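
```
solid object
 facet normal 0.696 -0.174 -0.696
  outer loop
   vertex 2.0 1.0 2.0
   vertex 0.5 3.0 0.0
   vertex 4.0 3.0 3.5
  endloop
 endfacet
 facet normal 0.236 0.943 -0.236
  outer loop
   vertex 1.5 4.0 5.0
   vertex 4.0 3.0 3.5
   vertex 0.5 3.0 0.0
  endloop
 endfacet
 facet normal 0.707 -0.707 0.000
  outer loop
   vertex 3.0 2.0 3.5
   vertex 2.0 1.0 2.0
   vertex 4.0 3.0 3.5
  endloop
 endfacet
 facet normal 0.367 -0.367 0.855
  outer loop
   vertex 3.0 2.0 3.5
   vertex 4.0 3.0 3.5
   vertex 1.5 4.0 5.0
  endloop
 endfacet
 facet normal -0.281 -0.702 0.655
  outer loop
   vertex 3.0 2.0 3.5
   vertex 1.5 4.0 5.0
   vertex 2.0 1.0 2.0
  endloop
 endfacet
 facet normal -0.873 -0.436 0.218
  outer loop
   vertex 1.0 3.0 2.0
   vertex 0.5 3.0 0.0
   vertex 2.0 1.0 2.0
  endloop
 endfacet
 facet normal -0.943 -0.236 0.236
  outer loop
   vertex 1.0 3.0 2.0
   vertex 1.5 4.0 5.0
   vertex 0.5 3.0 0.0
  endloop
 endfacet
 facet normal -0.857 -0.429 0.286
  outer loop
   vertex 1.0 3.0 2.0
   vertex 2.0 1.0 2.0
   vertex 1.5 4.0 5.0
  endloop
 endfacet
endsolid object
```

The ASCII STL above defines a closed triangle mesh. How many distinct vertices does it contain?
6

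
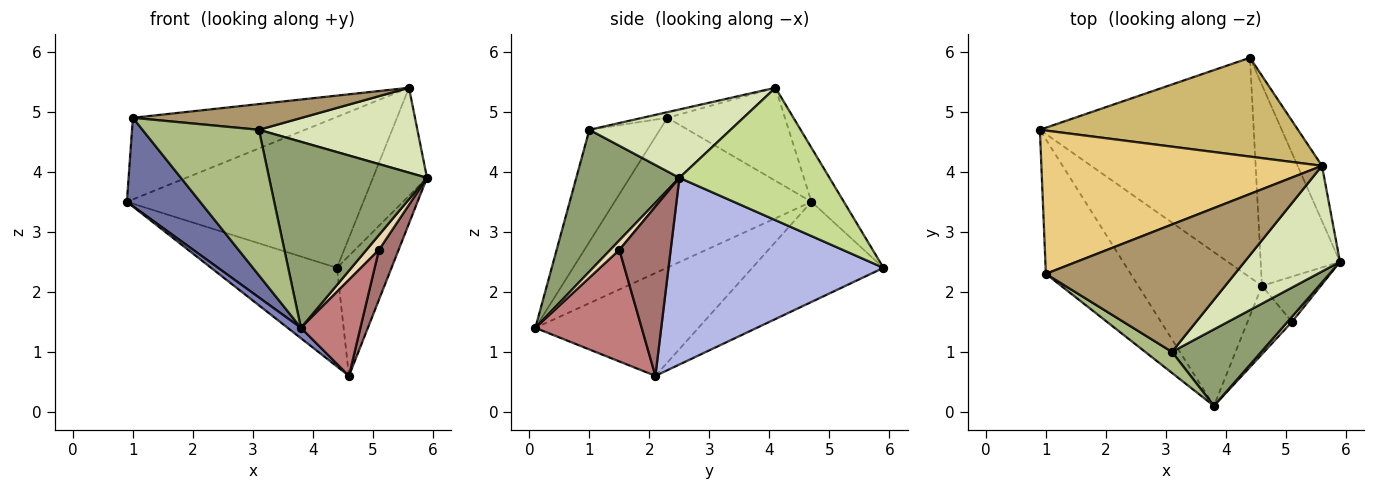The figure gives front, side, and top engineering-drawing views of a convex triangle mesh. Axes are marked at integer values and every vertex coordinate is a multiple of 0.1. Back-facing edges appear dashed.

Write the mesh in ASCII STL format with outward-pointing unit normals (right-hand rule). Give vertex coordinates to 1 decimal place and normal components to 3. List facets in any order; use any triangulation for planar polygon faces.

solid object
 facet normal -0.828 -0.308 -0.469
  outer loop
   vertex 1.0 2.3 4.9
   vertex 0.9 4.7 3.5
   vertex 3.8 0.1 1.4
  endloop
 endfacet
 facet normal -0.638 -0.052 -0.768
  outer loop
   vertex 4.6 2.1 0.6
   vertex 3.8 0.1 1.4
   vertex 0.9 4.7 3.5
  endloop
 endfacet
 facet normal -0.393 0.377 -0.839
  outer loop
   vertex 4.6 2.1 0.6
   vertex 0.9 4.7 3.5
   vertex 4.4 5.9 2.4
  endloop
 endfacet
 facet normal 0.896 0.227 -0.381
  outer loop
   vertex 4.6 2.1 0.6
   vertex 4.4 5.9 2.4
   vertex 5.9 2.5 3.9
  endloop
 endfacet
 facet normal 0.517 -0.792 0.326
  outer loop
   vertex 3.1 1.0 4.7
   vertex 3.8 0.1 1.4
   vertex 5.9 2.5 3.9
  endloop
 endfacet
 facet normal -0.514 -0.849 0.123
  outer loop
   vertex 3.1 1.0 4.7
   vertex 1.0 2.3 4.9
   vertex 3.8 0.1 1.4
  endloop
 endfacet
 facet normal 0.927 0.334 -0.171
  outer loop
   vertex 5.6 4.1 5.4
   vertex 5.9 2.5 3.9
   vertex 4.4 5.9 2.4
  endloop
 endfacet
 facet normal 0.487 -0.547 0.681
  outer loop
   vertex 5.6 4.1 5.4
   vertex 3.1 1.0 4.7
   vertex 5.9 2.5 3.9
  endloop
 endfacet
 facet normal -0.029 -0.198 0.980
  outer loop
   vertex 5.6 4.1 5.4
   vertex 1.0 2.3 4.9
   vertex 3.1 1.0 4.7
  endloop
 endfacet
 facet normal -0.114 0.831 0.544
  outer loop
   vertex 5.6 4.1 5.4
   vertex 4.4 5.9 2.4
   vertex 0.9 4.7 3.5
  endloop
 endfacet
 facet normal -0.277 0.476 0.835
  outer loop
   vertex 5.6 4.1 5.4
   vertex 0.9 4.7 3.5
   vertex 1.0 2.3 4.9
  endloop
 endfacet
 facet normal 0.568 -0.778 0.269
  outer loop
   vertex 5.1 1.5 2.7
   vertex 5.9 2.5 3.9
   vertex 3.8 0.1 1.4
  endloop
 endfacet
 facet normal 0.888 -0.340 -0.309
  outer loop
   vertex 5.1 1.5 2.7
   vertex 4.6 2.1 0.6
   vertex 5.9 2.5 3.9
  endloop
 endfacet
 facet normal 0.825 -0.461 -0.328
  outer loop
   vertex 5.1 1.5 2.7
   vertex 3.8 0.1 1.4
   vertex 4.6 2.1 0.6
  endloop
 endfacet
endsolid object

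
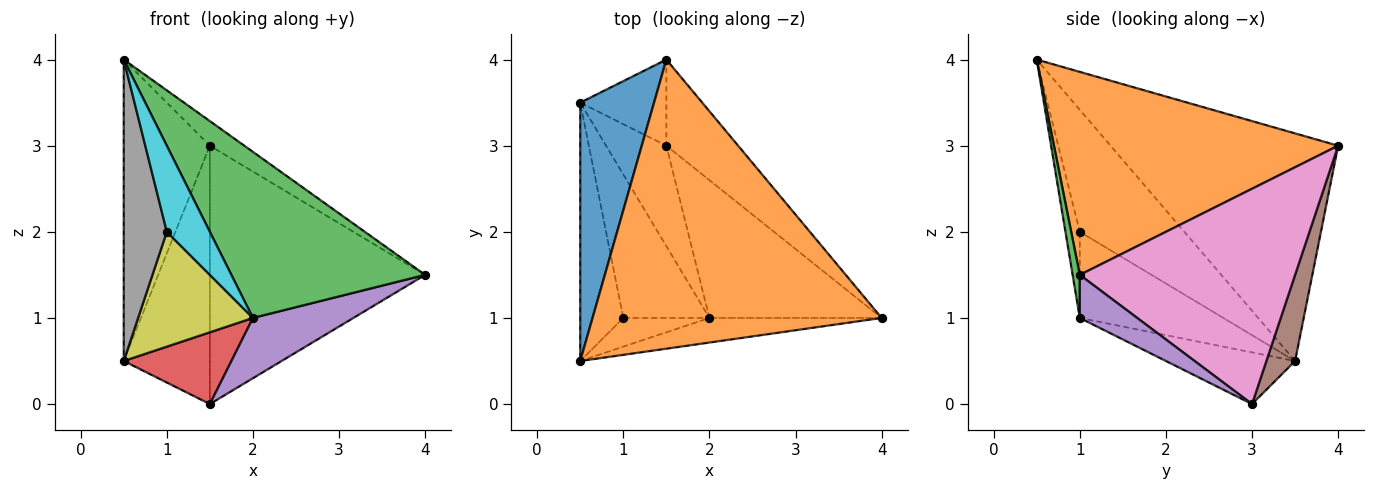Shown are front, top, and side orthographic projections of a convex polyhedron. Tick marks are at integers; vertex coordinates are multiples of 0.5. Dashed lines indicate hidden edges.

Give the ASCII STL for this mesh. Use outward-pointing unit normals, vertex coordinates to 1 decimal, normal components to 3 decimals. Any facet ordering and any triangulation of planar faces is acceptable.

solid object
 facet normal -0.895 0.339 0.290
  outer loop
   vertex 1.5 4.0 3.0
   vertex 0.5 3.5 0.5
   vertex 0.5 0.5 4.0
  endloop
 endfacet
 facet normal 0.573 0.069 0.816
  outer loop
   vertex 1.5 4.0 3.0
   vertex 0.5 0.5 4.0
   vertex 4.0 1.0 1.5
  endloop
 endfacet
 facet normal 0.037 -0.989 -0.146
  outer loop
   vertex 2.0 1.0 1.0
   vertex 4.0 1.0 1.5
   vertex 0.5 0.5 4.0
  endloop
 endfacet
 facet normal -0.572 -0.477 -0.667
  outer loop
   vertex 1.5 3.0 0.0
   vertex 2.0 1.0 1.0
   vertex 0.5 3.5 0.5
  endloop
 endfacet
 facet normal 0.223 -0.391 -0.893
  outer loop
   vertex 1.5 3.0 0.0
   vertex 4.0 1.0 1.5
   vertex 2.0 1.0 1.0
  endloop
 endfacet
 facet normal 0.302 0.905 -0.302
  outer loop
   vertex 1.5 3.0 0.0
   vertex 0.5 3.5 0.5
   vertex 1.5 4.0 3.0
  endloop
 endfacet
 facet normal 0.688 0.688 -0.229
  outer loop
   vertex 1.5 3.0 0.0
   vertex 1.5 4.0 3.0
   vertex 4.0 1.0 1.5
  endloop
 endfacet
 facet normal -0.879 -0.362 -0.310
  outer loop
   vertex 1.0 1.0 2.0
   vertex 0.5 0.5 4.0
   vertex 0.5 3.5 0.5
  endloop
 endfacet
 facet normal -0.615 -0.492 -0.615
  outer loop
   vertex 1.0 1.0 2.0
   vertex 0.5 3.5 0.5
   vertex 2.0 1.0 1.0
  endloop
 endfacet
 facet normal -0.302 -0.905 -0.302
  outer loop
   vertex 1.0 1.0 2.0
   vertex 2.0 1.0 1.0
   vertex 0.5 0.5 4.0
  endloop
 endfacet
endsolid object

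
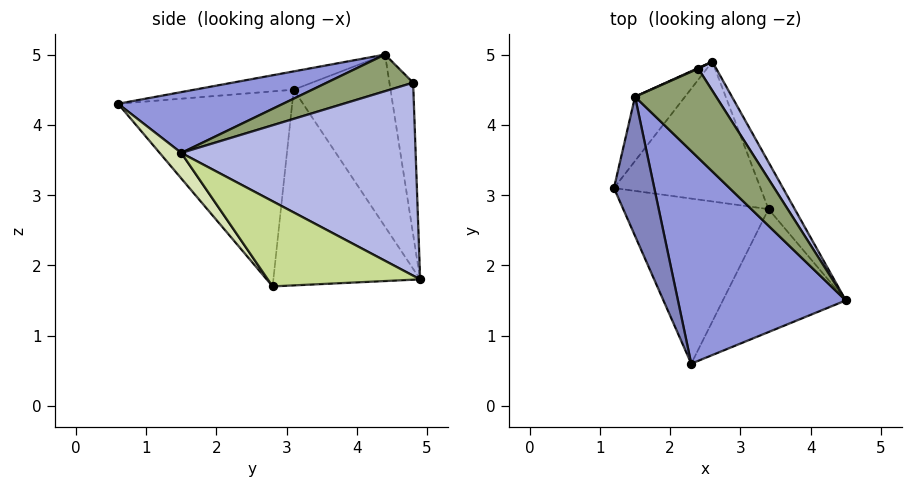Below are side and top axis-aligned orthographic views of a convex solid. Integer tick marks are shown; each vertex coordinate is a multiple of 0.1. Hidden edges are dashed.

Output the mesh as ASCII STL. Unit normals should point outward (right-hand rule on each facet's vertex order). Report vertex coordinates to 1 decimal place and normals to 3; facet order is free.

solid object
 facet normal -0.912 0.312 -0.265
  outer loop
   vertex 1.5 4.4 5.0
   vertex 2.6 4.9 1.8
   vertex 1.2 3.1 4.5
  endloop
 endfacet
 facet normal -0.401 -0.247 0.882
  outer loop
   vertex 2.3 0.6 4.3
   vertex 1.5 4.4 5.0
   vertex 1.2 3.1 4.5
  endloop
 endfacet
 facet normal 0.339 -0.101 0.935
  outer loop
   vertex 2.3 0.6 4.3
   vertex 4.5 1.5 3.6
   vertex 1.5 4.4 5.0
  endloop
 endfacet
 facet normal 0.852 0.518 0.079
  outer loop
   vertex 2.4 4.8 4.6
   vertex 4.5 1.5 3.6
   vertex 2.6 4.9 1.8
  endloop
 endfacet
 facet normal 0.411 -0.014 0.911
  outer loop
   vertex 2.4 4.8 4.6
   vertex 1.5 4.4 5.0
   vertex 4.5 1.5 3.6
  endloop
 endfacet
 facet normal -0.405 0.914 0.004
  outer loop
   vertex 2.4 4.8 4.6
   vertex 2.6 4.9 1.8
   vertex 1.5 4.4 5.0
  endloop
 endfacet
 facet normal 0.894 0.354 -0.276
  outer loop
   vertex 3.4 2.8 1.7
   vertex 2.6 4.9 1.8
   vertex 4.5 1.5 3.6
  endloop
 endfacet
 facet normal 0.127 -0.783 -0.609
  outer loop
   vertex 3.4 2.8 1.7
   vertex 4.5 1.5 3.6
   vertex 2.3 0.6 4.3
  endloop
 endfacet
 facet normal -0.772 -0.266 -0.578
  outer loop
   vertex 3.4 2.8 1.7
   vertex 1.2 3.1 4.5
   vertex 2.6 4.9 1.8
  endloop
 endfacet
 facet normal -0.767 -0.292 -0.571
  outer loop
   vertex 3.4 2.8 1.7
   vertex 2.3 0.6 4.3
   vertex 1.2 3.1 4.5
  endloop
 endfacet
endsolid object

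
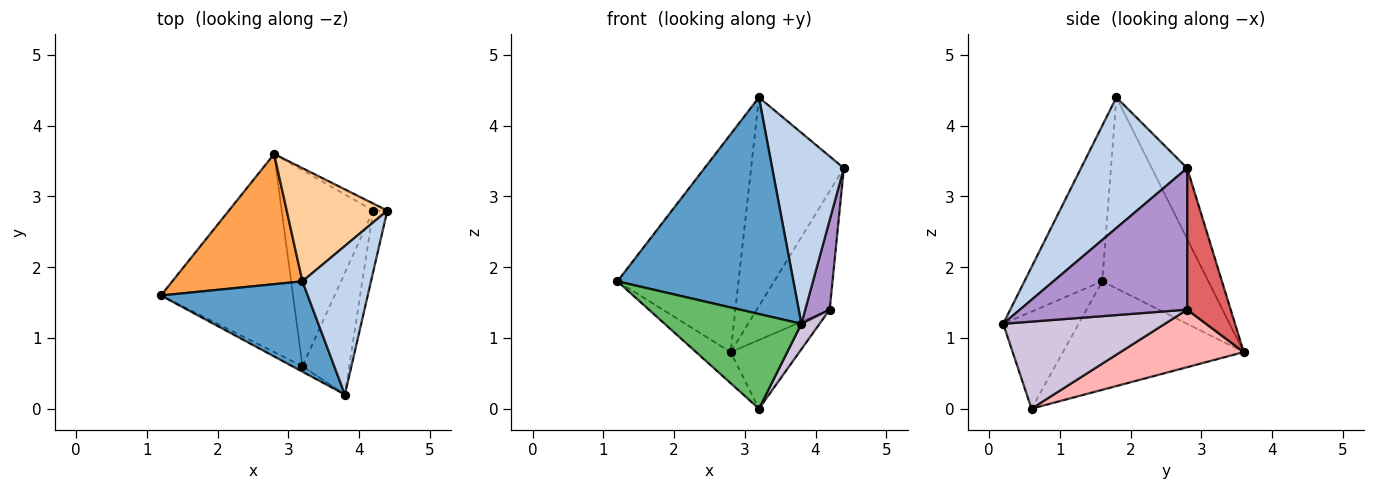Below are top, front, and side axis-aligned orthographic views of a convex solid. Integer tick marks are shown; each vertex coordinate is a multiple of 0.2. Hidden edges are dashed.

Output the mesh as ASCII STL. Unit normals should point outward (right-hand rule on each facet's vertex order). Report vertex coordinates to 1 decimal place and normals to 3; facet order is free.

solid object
 facet normal -0.378 -0.855 0.356
  outer loop
   vertex 3.2 1.8 4.4
   vertex 1.2 1.6 1.8
   vertex 3.8 0.2 1.2
  endloop
 endfacet
 facet normal 0.760 -0.513 0.399
  outer loop
   vertex 3.2 1.8 4.4
   vertex 3.8 0.2 1.2
   vertex 4.4 2.8 3.4
  endloop
 endfacet
 facet normal -0.601 0.686 0.410
  outer loop
   vertex 3.2 1.8 4.4
   vertex 2.8 3.6 0.8
   vertex 1.2 1.6 1.8
  endloop
 endfacet
 facet normal -0.318 0.833 0.452
  outer loop
   vertex 3.2 1.8 4.4
   vertex 4.4 2.8 3.4
   vertex 2.8 3.6 0.8
  endloop
 endfacet
 facet normal -0.482 -0.874 -0.050
  outer loop
   vertex 3.2 0.6 0.0
   vertex 3.8 0.2 1.2
   vertex 1.2 1.6 1.8
  endloop
 endfacet
 facet normal -0.630 0.121 -0.767
  outer loop
   vertex 3.2 0.6 0.0
   vertex 1.2 1.6 1.8
   vertex 2.8 3.6 0.8
  endloop
 endfacet
 facet normal 0.512 0.857 -0.051
  outer loop
   vertex 4.2 2.8 1.4
   vertex 2.8 3.6 0.8
   vertex 4.4 2.8 3.4
  endloop
 endfacet
 facet normal 0.510 0.284 -0.812
  outer loop
   vertex 4.2 2.8 1.4
   vertex 3.2 0.6 0.0
   vertex 2.8 3.6 0.8
  endloop
 endfacet
 facet normal 0.985 -0.144 -0.098
  outer loop
   vertex 4.2 2.8 1.4
   vertex 4.4 2.8 3.4
   vertex 3.8 0.2 1.2
  endloop
 endfacet
 facet normal 0.877 -0.099 -0.471
  outer loop
   vertex 4.2 2.8 1.4
   vertex 3.8 0.2 1.2
   vertex 3.2 0.6 0.0
  endloop
 endfacet
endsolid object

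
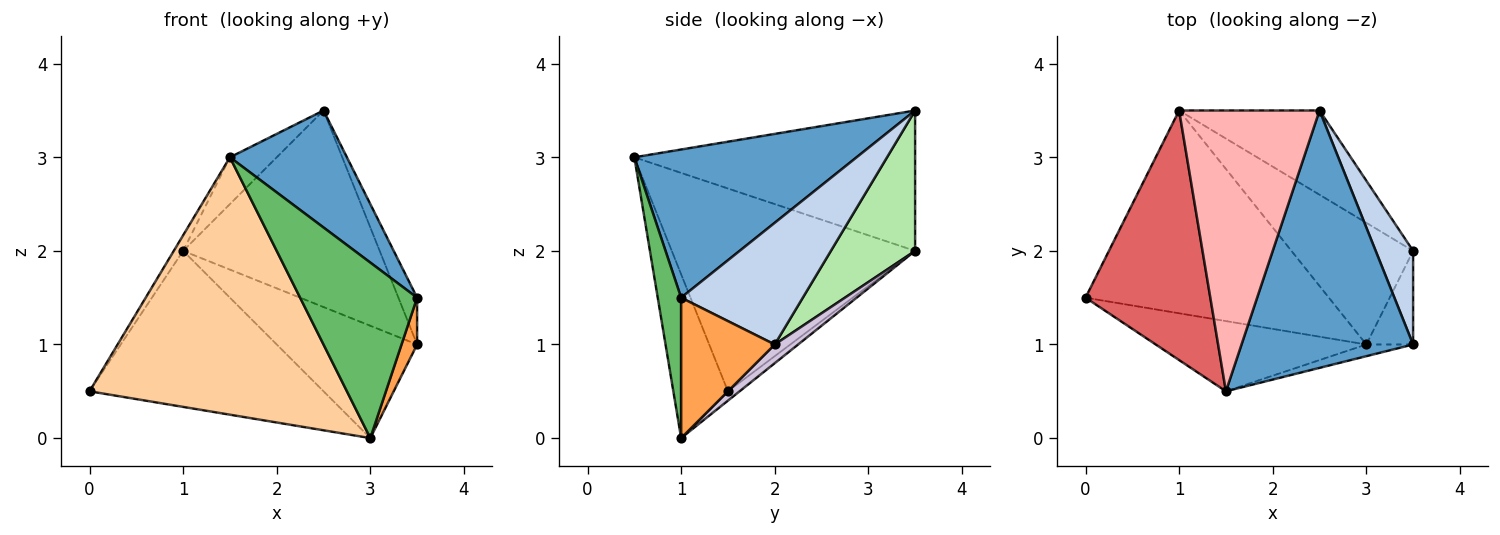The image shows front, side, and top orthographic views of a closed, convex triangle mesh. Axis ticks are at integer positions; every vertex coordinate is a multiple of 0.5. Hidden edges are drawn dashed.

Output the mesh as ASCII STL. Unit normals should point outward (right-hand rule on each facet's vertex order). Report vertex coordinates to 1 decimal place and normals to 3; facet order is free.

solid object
 facet normal 0.618 -0.325 0.716
  outer loop
   vertex 1.5 0.5 3.0
   vertex 3.5 1.0 1.5
   vertex 2.5 3.5 3.5
  endloop
 endfacet
 facet normal 0.946 0.145 0.291
  outer loop
   vertex 3.5 2.0 1.0
   vertex 2.5 3.5 3.5
   vertex 3.5 1.0 1.5
  endloop
 endfacet
 facet normal 0.937 -0.156 -0.312
  outer loop
   vertex 3.0 1.0 0.0
   vertex 3.5 2.0 1.0
   vertex 3.5 1.0 1.5
  endloop
 endfacet
 facet normal -0.200 -0.945 -0.258
  outer loop
   vertex 3.0 1.0 0.0
   vertex 1.5 0.5 3.0
   vertex 0.0 1.5 0.5
  endloop
 endfacet
 facet normal 0.196 -0.978 -0.065
  outer loop
   vertex 3.0 1.0 0.0
   vertex 3.5 1.0 1.5
   vertex 1.5 0.5 3.0
  endloop
 endfacet
 facet normal 0.367 0.855 -0.367
  outer loop
   vertex 1.0 3.5 2.0
   vertex 2.5 3.5 3.5
   vertex 3.5 2.0 1.0
  endloop
 endfacet
 facet normal -0.851 0.033 0.524
  outer loop
   vertex 1.0 3.5 2.0
   vertex 0.0 1.5 0.5
   vertex 1.5 0.5 3.0
  endloop
 endfacet
 facet normal -0.702 0.117 0.702
  outer loop
   vertex 1.0 3.5 2.0
   vertex 1.5 0.5 3.0
   vertex 2.5 3.5 3.5
  endloop
 endfacet
 facet normal -0.030 0.609 -0.792
  outer loop
   vertex 1.0 3.5 2.0
   vertex 3.0 1.0 0.0
   vertex 0.0 1.5 0.5
  endloop
 endfacet
 facet normal 0.112 0.674 -0.730
  outer loop
   vertex 1.0 3.5 2.0
   vertex 3.5 2.0 1.0
   vertex 3.0 1.0 0.0
  endloop
 endfacet
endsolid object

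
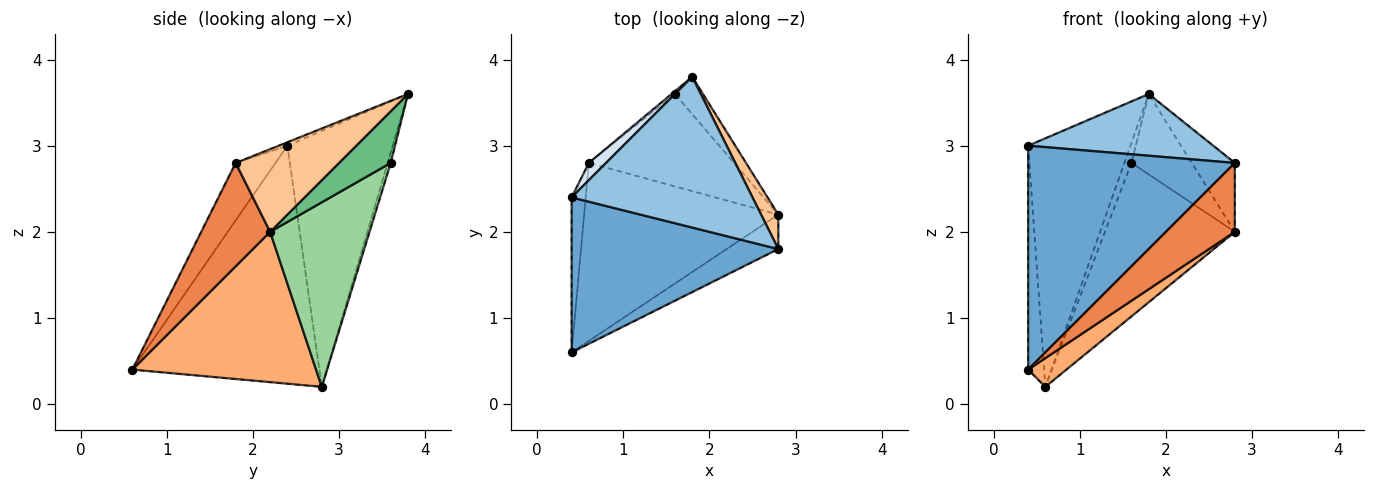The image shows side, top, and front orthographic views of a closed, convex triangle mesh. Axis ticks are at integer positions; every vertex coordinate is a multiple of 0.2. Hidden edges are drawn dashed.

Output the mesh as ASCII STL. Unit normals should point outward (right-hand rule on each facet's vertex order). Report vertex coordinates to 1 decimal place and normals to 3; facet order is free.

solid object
 facet normal -0.156 -0.812 0.562
  outer loop
   vertex 0.4 2.4 3.0
   vertex 0.4 0.6 0.4
   vertex 2.8 1.8 2.8
  endloop
 endfacet
 facet normal -0.018 -0.379 0.925
  outer loop
   vertex 0.4 2.4 3.0
   vertex 2.8 1.8 2.8
   vertex 1.8 3.8 3.6
  endloop
 endfacet
 facet normal -0.995 0.085 -0.059
  outer loop
   vertex 0.4 2.4 3.0
   vertex 0.6 2.8 0.2
   vertex 0.4 0.6 0.4
  endloop
 endfacet
 facet normal -0.717 0.696 0.048
  outer loop
   vertex 0.4 2.4 3.0
   vertex 1.8 3.8 3.6
   vertex 0.6 2.8 0.2
  endloop
 endfacet
 facet normal 0.667 -0.667 -0.333
  outer loop
   vertex 2.8 2.2 2.0
   vertex 2.8 1.8 2.8
   vertex 0.4 0.6 0.4
  endloop
 endfacet
 facet normal 0.607 -0.127 -0.784
  outer loop
   vertex 2.8 2.2 2.0
   vertex 0.4 0.6 0.4
   vertex 0.6 2.8 0.2
  endloop
 endfacet
 facet normal 0.906 0.378 0.189
  outer loop
   vertex 2.8 2.2 2.0
   vertex 1.8 3.8 3.6
   vertex 2.8 1.8 2.8
  endloop
 endfacet
 facet normal -0.391 0.911 -0.130
  outer loop
   vertex 1.6 3.6 2.8
   vertex 0.6 2.8 0.2
   vertex 1.8 3.8 3.6
  endloop
 endfacet
 facet normal 0.614 0.716 -0.332
  outer loop
   vertex 1.6 3.6 2.8
   vertex 1.8 3.8 3.6
   vertex 2.8 2.2 2.0
  endloop
 endfacet
 facet normal 0.548 0.716 -0.431
  outer loop
   vertex 1.6 3.6 2.8
   vertex 2.8 2.2 2.0
   vertex 0.6 2.8 0.2
  endloop
 endfacet
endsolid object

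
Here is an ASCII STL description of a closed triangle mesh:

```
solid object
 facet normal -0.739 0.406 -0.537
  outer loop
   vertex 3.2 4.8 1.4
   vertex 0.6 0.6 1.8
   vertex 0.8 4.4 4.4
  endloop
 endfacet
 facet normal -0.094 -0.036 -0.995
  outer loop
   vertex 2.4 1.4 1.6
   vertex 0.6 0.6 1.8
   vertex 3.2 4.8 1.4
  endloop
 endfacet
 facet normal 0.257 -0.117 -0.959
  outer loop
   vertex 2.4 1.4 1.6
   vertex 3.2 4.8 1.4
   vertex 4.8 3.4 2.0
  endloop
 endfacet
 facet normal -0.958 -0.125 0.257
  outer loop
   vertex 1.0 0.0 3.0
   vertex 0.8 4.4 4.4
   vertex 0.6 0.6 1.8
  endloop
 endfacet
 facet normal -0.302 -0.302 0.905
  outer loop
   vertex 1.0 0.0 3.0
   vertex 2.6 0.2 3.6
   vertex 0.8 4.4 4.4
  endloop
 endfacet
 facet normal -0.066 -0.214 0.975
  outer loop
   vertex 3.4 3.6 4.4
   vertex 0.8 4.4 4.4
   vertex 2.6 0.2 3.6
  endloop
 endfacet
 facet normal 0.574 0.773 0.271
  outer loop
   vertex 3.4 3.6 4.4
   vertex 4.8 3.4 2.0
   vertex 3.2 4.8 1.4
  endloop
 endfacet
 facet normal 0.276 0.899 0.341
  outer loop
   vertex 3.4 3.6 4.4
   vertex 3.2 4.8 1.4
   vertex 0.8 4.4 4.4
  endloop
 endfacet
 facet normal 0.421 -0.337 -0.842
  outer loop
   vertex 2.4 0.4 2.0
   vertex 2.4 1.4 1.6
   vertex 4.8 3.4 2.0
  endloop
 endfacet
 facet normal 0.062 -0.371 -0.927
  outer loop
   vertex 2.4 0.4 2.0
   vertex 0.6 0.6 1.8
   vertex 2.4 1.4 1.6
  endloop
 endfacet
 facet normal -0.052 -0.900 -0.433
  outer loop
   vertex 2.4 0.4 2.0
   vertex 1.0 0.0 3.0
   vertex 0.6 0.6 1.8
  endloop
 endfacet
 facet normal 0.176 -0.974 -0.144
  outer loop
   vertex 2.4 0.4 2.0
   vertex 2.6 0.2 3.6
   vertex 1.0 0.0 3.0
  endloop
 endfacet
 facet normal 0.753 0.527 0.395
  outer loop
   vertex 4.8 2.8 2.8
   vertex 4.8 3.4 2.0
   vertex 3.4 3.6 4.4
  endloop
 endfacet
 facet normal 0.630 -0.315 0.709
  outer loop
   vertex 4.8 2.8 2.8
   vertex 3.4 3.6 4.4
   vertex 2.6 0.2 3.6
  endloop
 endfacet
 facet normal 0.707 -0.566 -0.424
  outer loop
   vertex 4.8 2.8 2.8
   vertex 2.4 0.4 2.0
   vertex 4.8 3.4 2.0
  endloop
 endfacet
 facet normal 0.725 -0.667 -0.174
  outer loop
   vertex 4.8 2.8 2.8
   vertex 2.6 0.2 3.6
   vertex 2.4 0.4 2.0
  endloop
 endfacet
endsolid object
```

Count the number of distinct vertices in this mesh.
10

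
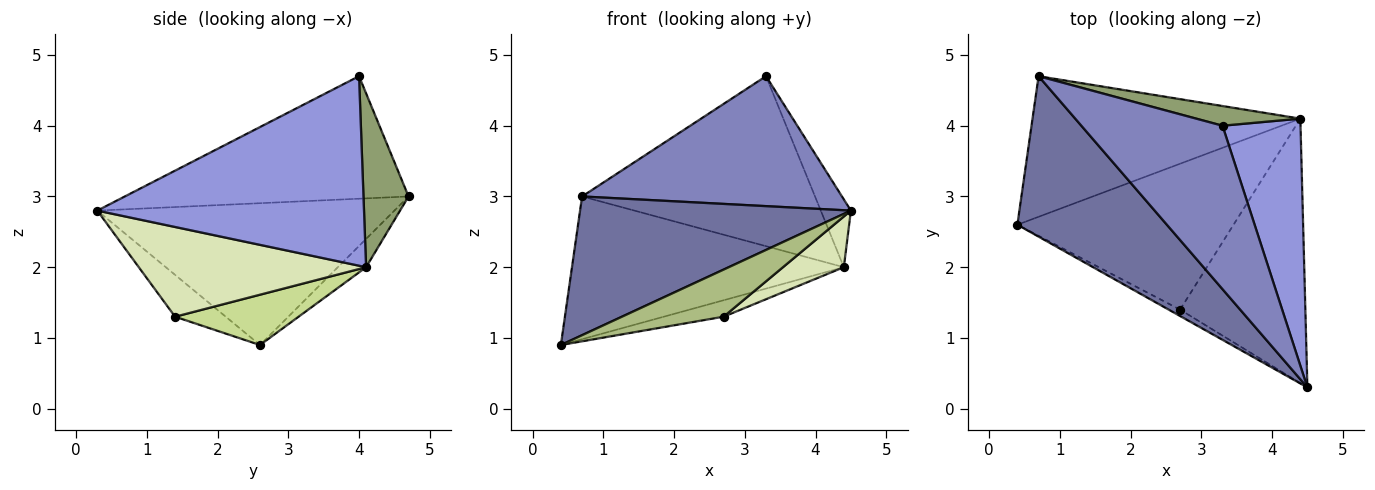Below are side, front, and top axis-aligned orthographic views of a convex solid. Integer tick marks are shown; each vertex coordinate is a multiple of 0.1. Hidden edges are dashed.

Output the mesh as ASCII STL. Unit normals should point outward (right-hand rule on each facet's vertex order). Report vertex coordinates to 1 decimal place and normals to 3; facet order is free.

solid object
 facet normal -0.583 -0.531 0.615
  outer loop
   vertex 0.7 4.7 3.0
   vertex 0.4 2.6 0.9
   vertex 4.5 0.3 2.8
  endloop
 endfacet
 facet normal -0.562 -0.515 0.647
  outer loop
   vertex 0.7 4.7 3.0
   vertex 4.5 0.3 2.8
   vertex 3.3 4.0 4.7
  endloop
 endfacet
 facet normal 0.920 0.104 0.379
  outer loop
   vertex 4.4 4.1 2.0
   vertex 3.3 4.0 4.7
   vertex 4.5 0.3 2.8
  endloop
 endfacet
 facet normal -0.074 0.710 -0.700
  outer loop
   vertex 4.4 4.1 2.0
   vertex 0.4 2.6 0.9
   vertex 0.7 4.7 3.0
  endloop
 endfacet
 facet normal 0.189 0.976 0.113
  outer loop
   vertex 4.4 4.1 2.0
   vertex 0.7 4.7 3.0
   vertex 3.3 4.0 4.7
  endloop
 endfacet
 facet normal -0.443 -0.889 -0.120
  outer loop
   vertex 2.7 1.4 1.3
   vertex 4.5 0.3 2.8
   vertex 0.4 2.6 0.9
  endloop
 endfacet
 facet normal 0.225 0.109 -0.968
  outer loop
   vertex 2.7 1.4 1.3
   vertex 0.4 2.6 0.9
   vertex 4.4 4.1 2.0
  endloop
 endfacet
 facet normal 0.575 -0.154 -0.803
  outer loop
   vertex 2.7 1.4 1.3
   vertex 4.4 4.1 2.0
   vertex 4.5 0.3 2.8
  endloop
 endfacet
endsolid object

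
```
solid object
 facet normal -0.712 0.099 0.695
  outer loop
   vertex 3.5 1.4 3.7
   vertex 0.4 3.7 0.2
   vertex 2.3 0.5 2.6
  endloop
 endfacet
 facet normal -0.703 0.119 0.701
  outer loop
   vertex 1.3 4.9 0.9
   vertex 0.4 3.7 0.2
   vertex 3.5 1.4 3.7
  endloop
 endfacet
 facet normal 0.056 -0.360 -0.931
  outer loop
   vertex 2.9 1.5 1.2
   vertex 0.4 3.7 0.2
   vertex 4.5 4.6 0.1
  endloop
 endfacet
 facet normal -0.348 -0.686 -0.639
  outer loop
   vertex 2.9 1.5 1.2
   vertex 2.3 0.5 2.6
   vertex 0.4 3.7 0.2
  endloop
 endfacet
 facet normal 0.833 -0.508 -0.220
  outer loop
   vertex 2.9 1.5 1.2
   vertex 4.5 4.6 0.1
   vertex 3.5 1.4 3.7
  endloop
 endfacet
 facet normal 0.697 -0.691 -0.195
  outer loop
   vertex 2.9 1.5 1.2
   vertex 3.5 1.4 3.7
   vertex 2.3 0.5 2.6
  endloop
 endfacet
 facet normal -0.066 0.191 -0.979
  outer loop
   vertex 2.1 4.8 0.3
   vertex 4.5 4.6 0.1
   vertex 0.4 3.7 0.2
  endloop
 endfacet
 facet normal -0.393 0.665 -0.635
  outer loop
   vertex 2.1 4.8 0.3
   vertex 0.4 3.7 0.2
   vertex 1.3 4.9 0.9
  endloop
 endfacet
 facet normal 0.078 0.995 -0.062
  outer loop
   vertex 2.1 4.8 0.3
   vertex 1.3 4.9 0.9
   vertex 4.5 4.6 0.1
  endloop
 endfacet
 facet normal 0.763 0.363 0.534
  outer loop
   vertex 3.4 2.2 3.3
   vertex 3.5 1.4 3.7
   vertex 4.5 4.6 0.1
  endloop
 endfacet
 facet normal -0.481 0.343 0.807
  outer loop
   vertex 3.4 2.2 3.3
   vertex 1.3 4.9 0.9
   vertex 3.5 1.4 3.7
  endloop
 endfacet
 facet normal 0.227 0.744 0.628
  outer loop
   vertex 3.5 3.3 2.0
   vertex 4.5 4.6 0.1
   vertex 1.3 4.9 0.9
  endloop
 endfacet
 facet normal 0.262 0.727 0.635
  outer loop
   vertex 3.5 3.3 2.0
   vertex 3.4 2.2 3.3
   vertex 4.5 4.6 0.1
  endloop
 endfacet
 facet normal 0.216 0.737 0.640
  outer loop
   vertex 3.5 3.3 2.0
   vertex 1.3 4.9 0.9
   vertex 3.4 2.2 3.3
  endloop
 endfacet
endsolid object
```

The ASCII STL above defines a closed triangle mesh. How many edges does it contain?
21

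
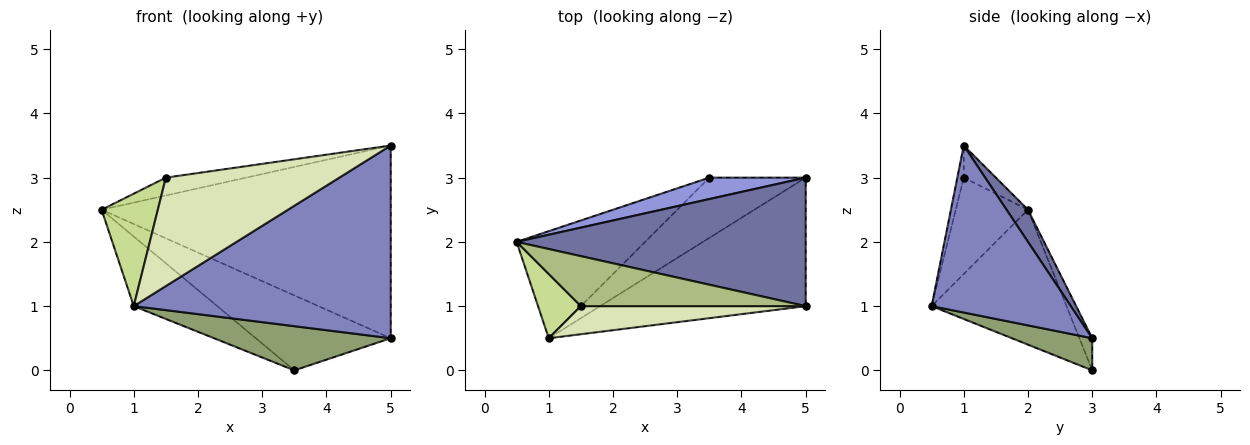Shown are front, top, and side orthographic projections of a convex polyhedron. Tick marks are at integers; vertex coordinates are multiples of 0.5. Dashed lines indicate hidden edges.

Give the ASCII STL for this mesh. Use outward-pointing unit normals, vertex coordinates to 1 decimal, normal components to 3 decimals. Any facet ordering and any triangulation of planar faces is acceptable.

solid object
 facet normal 0.062 0.830 0.554
  outer loop
   vertex 5.0 1.0 3.5
   vertex 5.0 3.0 0.5
   vertex 0.5 2.0 2.5
  endloop
 endfacet
 facet normal 0.411 -0.759 -0.506
  outer loop
   vertex 1.0 0.5 1.0
   vertex 5.0 3.0 0.5
   vertex 5.0 1.0 3.5
  endloop
 endfacet
 facet normal -0.091 0.958 0.274
  outer loop
   vertex 3.5 3.0 0.0
   vertex 0.5 2.0 2.5
   vertex 5.0 3.0 0.5
  endloop
 endfacet
 facet normal -0.661 0.409 -0.629
  outer loop
   vertex 3.5 3.0 0.0
   vertex 1.0 0.5 1.0
   vertex 0.5 2.0 2.5
  endloop
 endfacet
 facet normal 0.260 -0.571 -0.779
  outer loop
   vertex 3.5 3.0 0.0
   vertex 5.0 3.0 0.5
   vertex 1.0 0.5 1.0
  endloop
 endfacet
 facet normal -0.133 0.333 0.933
  outer loop
   vertex 1.5 1.0 3.0
   vertex 5.0 1.0 3.5
   vertex 0.5 2.0 2.5
  endloop
 endfacet
 facet normal -0.745 -0.579 0.331
  outer loop
   vertex 1.5 1.0 3.0
   vertex 0.5 2.0 2.5
   vertex 1.0 0.5 1.0
  endloop
 endfacet
 facet normal -0.036 -0.967 0.251
  outer loop
   vertex 1.5 1.0 3.0
   vertex 1.0 0.5 1.0
   vertex 5.0 1.0 3.5
  endloop
 endfacet
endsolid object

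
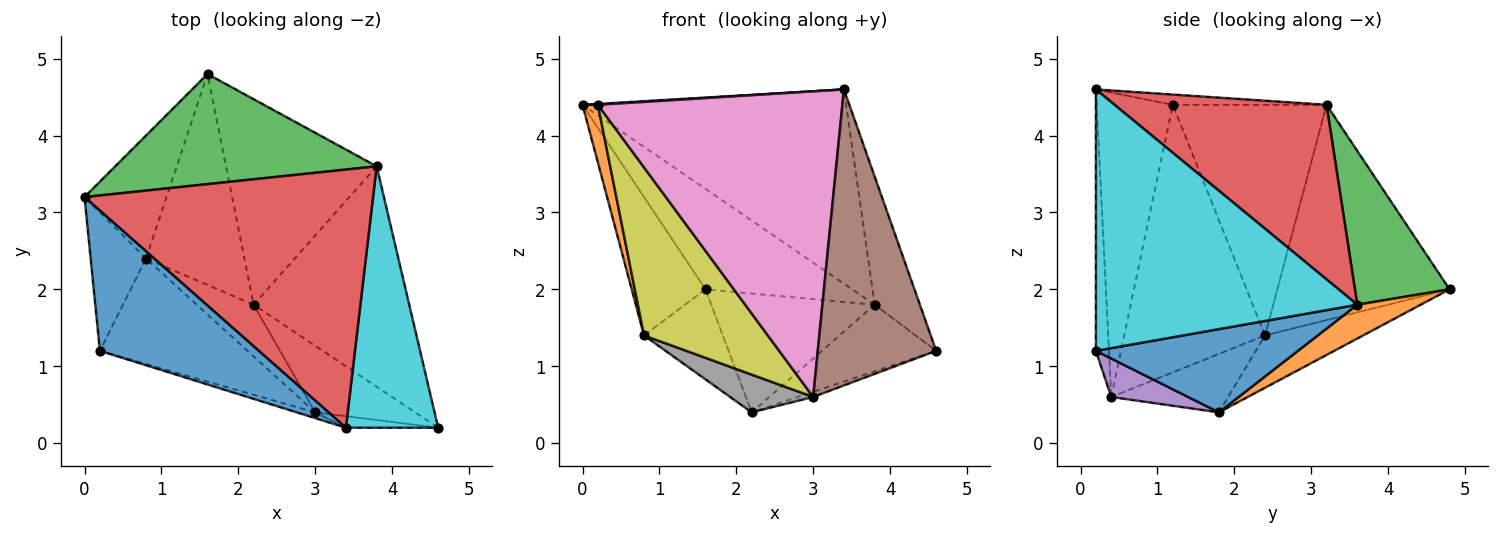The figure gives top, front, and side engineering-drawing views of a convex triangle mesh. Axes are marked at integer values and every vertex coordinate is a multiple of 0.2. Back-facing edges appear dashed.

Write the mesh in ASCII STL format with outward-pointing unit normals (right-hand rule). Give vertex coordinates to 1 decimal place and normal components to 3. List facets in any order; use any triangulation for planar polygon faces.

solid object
 facet normal -0.064 -0.006 0.998
  outer loop
   vertex 3.4 0.2 4.6
   vertex 0.0 3.2 4.4
   vertex 0.2 1.2 4.4
  endloop
 endfacet
 facet normal -0.968 -0.097 -0.232
  outer loop
   vertex 0.8 2.4 1.4
   vertex 0.2 1.2 4.4
   vertex 0.0 3.2 4.4
  endloop
 endfacet
 facet normal -0.868 0.372 -0.330
  outer loop
   vertex 0.8 2.4 1.4
   vertex 0.0 3.2 4.4
   vertex 1.6 4.8 2.0
  endloop
 endfacet
 facet normal -0.439 0.353 -0.826
  outer loop
   vertex 0.8 2.4 1.4
   vertex 1.6 4.8 2.0
   vertex 2.2 1.8 0.4
  endloop
 endfacet
 facet normal 0.358 0.072 -0.931
  outer loop
   vertex 3.0 0.4 0.6
   vertex 2.2 1.8 0.4
   vertex 4.6 0.2 1.2
  endloop
 endfacet
 facet normal -0.110 -0.993 -0.039
  outer loop
   vertex 3.0 0.4 0.6
   vertex 4.6 0.2 1.2
   vertex 3.4 0.2 4.6
  endloop
 endfacet
 facet normal -0.297 -0.955 -0.018
  outer loop
   vertex 3.0 0.4 0.6
   vertex 3.4 0.2 4.6
   vertex 0.2 1.2 4.4
  endloop
 endfacet
 facet normal -0.638 -0.454 -0.622
  outer loop
   vertex 3.0 0.4 0.6
   vertex 0.8 2.4 1.4
   vertex 2.2 1.8 0.4
  endloop
 endfacet
 facet normal -0.694 -0.610 -0.383
  outer loop
   vertex 3.0 0.4 0.6
   vertex 0.2 1.2 4.4
   vertex 0.8 2.4 1.4
  endloop
 endfacet
 facet normal 0.931 0.161 0.328
  outer loop
   vertex 3.8 3.6 1.8
   vertex 3.4 0.2 4.6
   vertex 4.6 0.2 1.2
  endloop
 endfacet
 facet normal 0.456 0.258 -0.852
  outer loop
   vertex 3.8 3.6 1.8
   vertex 4.6 0.2 1.2
   vertex 2.2 1.8 0.4
  endloop
 endfacet
 facet normal 0.191 0.491 -0.850
  outer loop
   vertex 3.8 3.6 1.8
   vertex 2.2 1.8 0.4
   vertex 1.6 4.8 2.0
  endloop
 endfacet
 facet normal 0.399 0.618 0.678
  outer loop
   vertex 3.8 3.6 1.8
   vertex 1.6 4.8 2.0
   vertex 0.0 3.2 4.4
  endloop
 endfacet
 facet normal 0.435 0.541 0.719
  outer loop
   vertex 3.8 3.6 1.8
   vertex 0.0 3.2 4.4
   vertex 3.4 0.2 4.6
  endloop
 endfacet
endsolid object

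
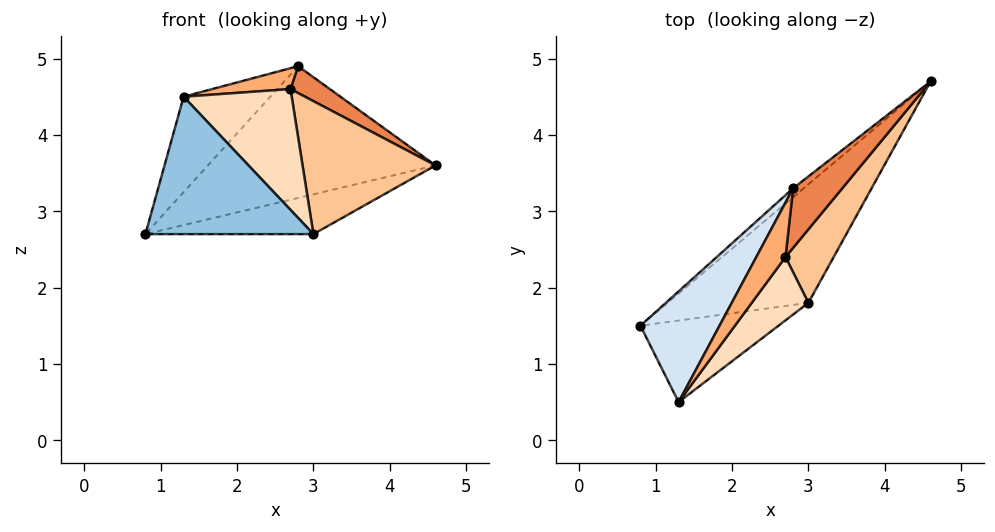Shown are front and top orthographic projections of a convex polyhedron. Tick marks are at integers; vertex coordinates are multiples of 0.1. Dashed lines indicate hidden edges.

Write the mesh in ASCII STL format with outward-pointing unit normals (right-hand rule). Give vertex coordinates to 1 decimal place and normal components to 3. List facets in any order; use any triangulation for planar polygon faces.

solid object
 facet normal -0.043 0.318 -0.947
  outer loop
   vertex 3.0 1.8 2.7
   vertex 0.8 1.5 2.7
   vertex 4.6 4.7 3.6
  endloop
 endfacet
 facet normal 0.116 -0.854 -0.507
  outer loop
   vertex 1.3 0.5 4.5
   vertex 0.8 1.5 2.7
   vertex 3.0 1.8 2.7
  endloop
 endfacet
 facet normal -0.636 0.770 -0.052
  outer loop
   vertex 2.8 3.3 4.9
   vertex 4.6 4.7 3.6
   vertex 0.8 1.5 2.7
  endloop
 endfacet
 facet normal -0.818 0.376 0.436
  outer loop
   vertex 2.8 3.3 4.9
   vertex 0.8 1.5 2.7
   vertex 1.3 0.5 4.5
  endloop
 endfacet
 facet normal 0.699 -0.295 0.651
  outer loop
   vertex 2.7 2.4 4.6
   vertex 4.6 4.7 3.6
   vertex 2.8 3.3 4.9
  endloop
 endfacet
 facet normal 0.386 -0.330 0.861
  outer loop
   vertex 2.7 2.4 4.6
   vertex 2.8 3.3 4.9
   vertex 1.3 0.5 4.5
  endloop
 endfacet
 facet normal 0.796 -0.530 0.293
  outer loop
   vertex 2.7 2.4 4.6
   vertex 3.0 1.8 2.7
   vertex 4.6 4.7 3.6
  endloop
 endfacet
 facet normal 0.760 -0.576 0.302
  outer loop
   vertex 2.7 2.4 4.6
   vertex 1.3 0.5 4.5
   vertex 3.0 1.8 2.7
  endloop
 endfacet
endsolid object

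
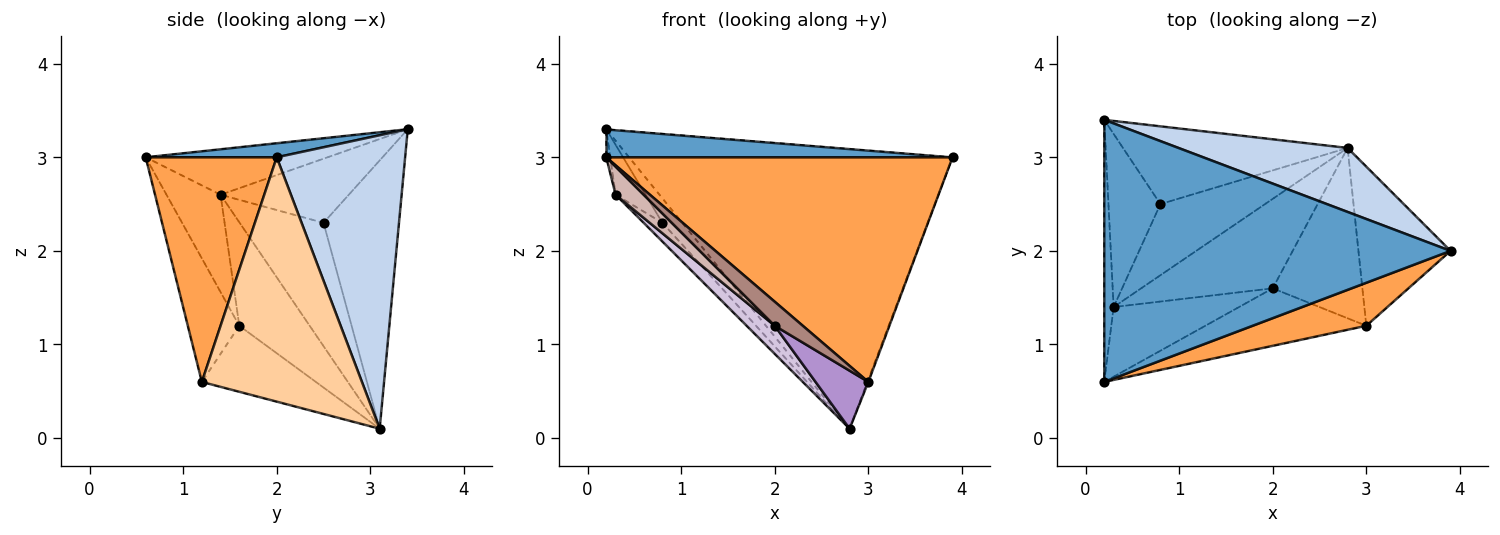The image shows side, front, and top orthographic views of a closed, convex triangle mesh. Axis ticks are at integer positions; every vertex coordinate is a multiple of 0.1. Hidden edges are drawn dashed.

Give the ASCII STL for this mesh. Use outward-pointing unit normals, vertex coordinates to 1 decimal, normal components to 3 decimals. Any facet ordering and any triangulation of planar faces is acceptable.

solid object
 facet normal 0.040 -0.106 0.994
  outer loop
   vertex 0.2 3.4 3.3
   vertex 0.2 0.6 3.0
   vertex 3.9 2.0 3.0
  endloop
 endfacet
 facet normal 0.361 0.909 0.208
  outer loop
   vertex 2.8 3.1 0.1
   vertex 0.2 3.4 3.3
   vertex 3.9 2.0 3.0
  endloop
 endfacet
 facet normal 0.348 -0.921 0.176
  outer loop
   vertex 3.0 1.2 0.6
   vertex 3.9 2.0 3.0
   vertex 0.2 0.6 3.0
  endloop
 endfacet
 facet normal 0.936 0.006 -0.353
  outer loop
   vertex 3.0 1.2 0.6
   vertex 2.8 3.1 0.1
   vertex 3.9 2.0 3.0
  endloop
 endfacet
 facet normal -0.979 0.022 -0.202
  outer loop
   vertex 0.3 1.4 2.6
   vertex 0.2 0.6 3.0
   vertex 0.2 3.4 3.3
  endloop
 endfacet
 facet normal -0.752 0.198 -0.629
  outer loop
   vertex 0.8 2.5 2.3
   vertex 0.2 3.4 3.3
   vertex 2.8 3.1 0.1
  endloop
 endfacet
 facet normal -0.764 0.179 -0.619
  outer loop
   vertex 0.8 2.5 2.3
   vertex 0.3 1.4 2.6
   vertex 0.2 3.4 3.3
  endloop
 endfacet
 facet normal -0.752 0.168 -0.638
  outer loop
   vertex 0.8 2.5 2.3
   vertex 2.8 3.1 0.1
   vertex 0.3 1.4 2.6
  endloop
 endfacet
 facet normal -0.572 -0.265 -0.777
  outer loop
   vertex 2.0 1.6 1.2
   vertex 2.8 3.1 0.1
   vertex 3.0 1.2 0.6
  endloop
 endfacet
 facet normal -0.600 -0.239 -0.763
  outer loop
   vertex 2.0 1.6 1.2
   vertex 0.3 1.4 2.6
   vertex 2.8 3.1 0.1
  endloop
 endfacet
 facet normal -0.578 -0.315 -0.753
  outer loop
   vertex 2.0 1.6 1.2
   vertex 3.0 1.2 0.6
   vertex 0.2 0.6 3.0
  endloop
 endfacet
 facet normal -0.584 -0.303 -0.753
  outer loop
   vertex 2.0 1.6 1.2
   vertex 0.2 0.6 3.0
   vertex 0.3 1.4 2.6
  endloop
 endfacet
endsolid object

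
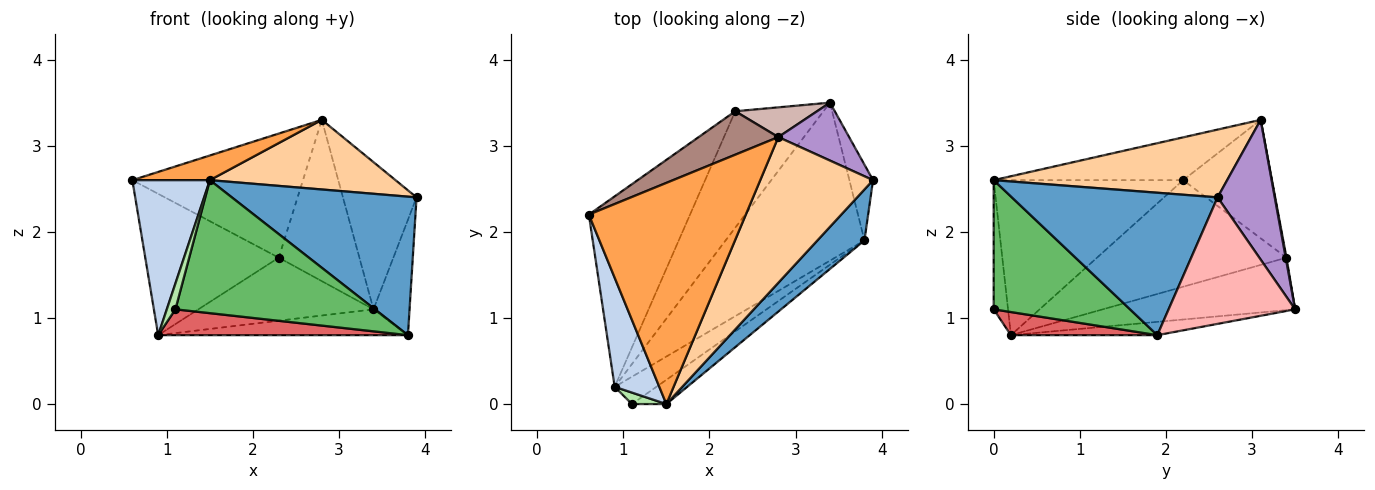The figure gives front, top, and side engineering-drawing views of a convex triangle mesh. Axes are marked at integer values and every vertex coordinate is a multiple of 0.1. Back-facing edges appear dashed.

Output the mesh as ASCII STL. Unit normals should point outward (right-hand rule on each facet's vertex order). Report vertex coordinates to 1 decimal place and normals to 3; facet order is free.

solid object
 facet normal 0.723 -0.649 0.239
  outer loop
   vertex 3.8 1.9 0.8
   vertex 3.9 2.6 2.4
   vertex 1.5 0.0 2.6
  endloop
 endfacet
 facet normal -0.894 -0.366 0.257
  outer loop
   vertex 0.9 0.2 0.8
   vertex 1.5 0.0 2.6
   vertex 0.6 2.2 2.6
  endloop
 endfacet
 facet normal -0.261 -0.107 0.959
  outer loop
   vertex 2.8 3.1 3.3
   vertex 0.6 2.2 2.6
   vertex 1.5 0.0 2.6
  endloop
 endfacet
 facet normal 0.477 -0.379 0.793
  outer loop
   vertex 2.8 3.1 3.3
   vertex 1.5 0.0 2.6
   vertex 3.9 2.6 2.4
  endloop
 endfacet
 facet normal 0.558 -0.816 -0.149
  outer loop
   vertex 1.1 0.0 1.1
   vertex 3.8 1.9 0.8
   vertex 1.5 0.0 2.6
  endloop
 endfacet
 facet normal -0.836 -0.502 0.223
  outer loop
   vertex 1.1 0.0 1.1
   vertex 1.5 0.0 2.6
   vertex 0.9 0.2 0.8
  endloop
 endfacet
 facet normal 0.374 -0.637 -0.674
  outer loop
   vertex 1.1 0.0 1.1
   vertex 0.9 0.2 0.8
   vertex 3.8 1.9 0.8
  endloop
 endfacet
 facet normal 0.946 0.270 -0.177
  outer loop
   vertex 3.4 3.5 1.1
   vertex 3.9 2.6 2.4
   vertex 3.8 1.9 0.8
  endloop
 endfacet
 facet normal 0.586 0.754 0.297
  outer loop
   vertex 3.4 3.5 1.1
   vertex 2.8 3.1 3.3
   vertex 3.9 2.6 2.4
  endloop
 endfacet
 facet normal -0.094 0.161 -0.983
  outer loop
   vertex 3.4 3.5 1.1
   vertex 3.8 1.9 0.8
   vertex 0.9 0.2 0.8
  endloop
 endfacet
 facet normal -0.441 0.847 0.297
  outer loop
   vertex 2.3 3.4 1.7
   vertex 0.6 2.2 2.6
   vertex 2.8 3.1 3.3
  endloop
 endfacet
 facet normal 0.010 0.983 0.181
  outer loop
   vertex 2.3 3.4 1.7
   vertex 2.8 3.1 3.3
   vertex 3.4 3.5 1.1
  endloop
 endfacet
 facet normal -0.646 0.455 -0.613
  outer loop
   vertex 2.3 3.4 1.7
   vertex 0.9 0.2 0.8
   vertex 0.6 2.2 2.6
  endloop
 endfacet
 facet normal -0.463 0.422 -0.779
  outer loop
   vertex 2.3 3.4 1.7
   vertex 3.4 3.5 1.1
   vertex 0.9 0.2 0.8
  endloop
 endfacet
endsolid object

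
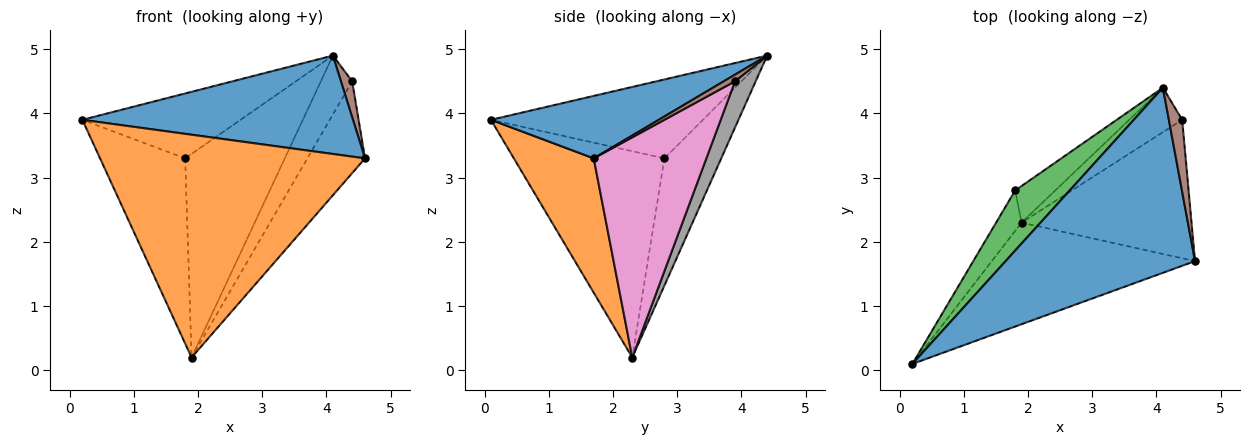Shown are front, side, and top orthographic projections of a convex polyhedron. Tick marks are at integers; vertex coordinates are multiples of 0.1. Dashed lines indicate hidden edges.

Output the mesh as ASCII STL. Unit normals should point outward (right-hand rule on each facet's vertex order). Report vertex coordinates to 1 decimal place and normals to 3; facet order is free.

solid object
 facet normal 0.279 -0.451 0.848
  outer loop
   vertex 4.1 4.4 4.9
   vertex 0.2 0.1 3.9
   vertex 4.6 1.7 3.3
  endloop
 endfacet
 facet normal 0.264 -0.877 -0.400
  outer loop
   vertex 1.9 2.3 0.2
   vertex 4.6 1.7 3.3
   vertex 0.2 0.1 3.9
  endloop
 endfacet
 facet normal -0.701 0.523 0.485
  outer loop
   vertex 1.8 2.8 3.3
   vertex 0.2 0.1 3.9
   vertex 4.1 4.4 4.9
  endloop
 endfacet
 facet normal -0.866 0.489 -0.107
  outer loop
   vertex 1.8 2.8 3.3
   vertex 1.9 2.3 0.2
   vertex 0.2 0.1 3.9
  endloop
 endfacet
 facet normal -0.490 0.858 -0.154
  outer loop
   vertex 1.8 2.8 3.3
   vertex 4.1 4.4 4.9
   vertex 1.9 2.3 0.2
  endloop
 endfacet
 facet normal 0.408 -0.408 0.816
  outer loop
   vertex 4.4 3.9 4.5
   vertex 4.1 4.4 4.9
   vertex 4.6 1.7 3.3
  endloop
 endfacet
 facet normal 0.734 0.376 -0.566
  outer loop
   vertex 4.4 3.9 4.5
   vertex 4.6 1.7 3.3
   vertex 1.9 2.3 0.2
  endloop
 endfacet
 facet normal 0.466 0.706 -0.533
  outer loop
   vertex 4.4 3.9 4.5
   vertex 1.9 2.3 0.2
   vertex 4.1 4.4 4.9
  endloop
 endfacet
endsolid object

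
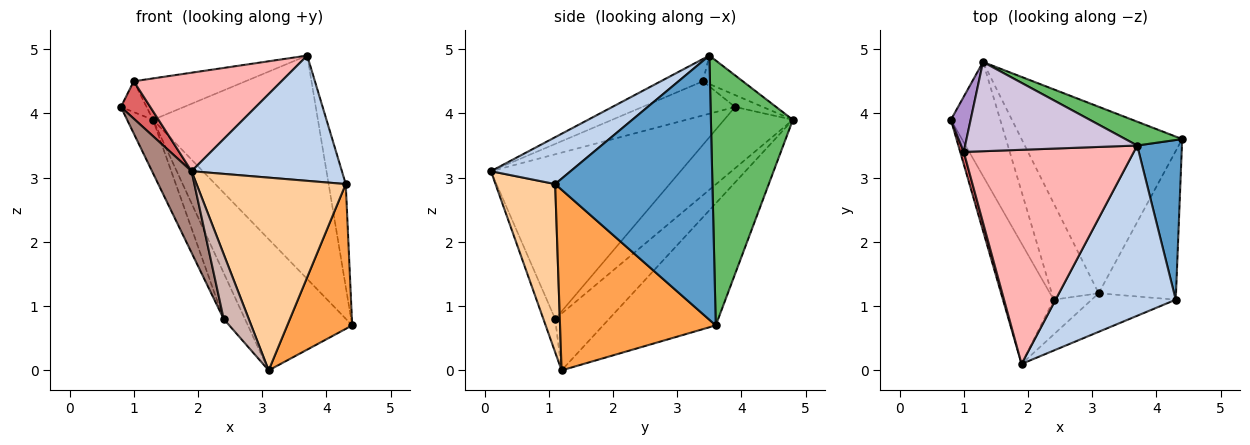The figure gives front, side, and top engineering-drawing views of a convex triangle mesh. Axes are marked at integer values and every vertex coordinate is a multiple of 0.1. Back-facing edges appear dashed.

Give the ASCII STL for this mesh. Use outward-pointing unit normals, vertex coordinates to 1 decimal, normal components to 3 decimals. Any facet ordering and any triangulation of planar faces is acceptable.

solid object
 facet normal 0.980 0.107 0.166
  outer loop
   vertex 4.3 1.1 2.9
   vertex 4.4 3.6 0.7
   vertex 3.7 3.5 4.9
  endloop
 endfacet
 facet normal 0.300 -0.565 0.768
  outer loop
   vertex 4.3 1.1 2.9
   vertex 3.7 3.5 4.9
   vertex 1.9 0.1 3.1
  endloop
 endfacet
 facet normal 0.858 -0.358 -0.368
  outer loop
   vertex 3.1 1.2 0.0
   vertex 4.4 3.6 0.7
   vertex 4.3 1.1 2.9
  endloop
 endfacet
 facet normal 0.365 -0.913 -0.183
  outer loop
   vertex 3.1 1.2 0.0
   vertex 4.3 1.1 2.9
   vertex 1.9 0.1 3.1
  endloop
 endfacet
 facet normal 0.443 0.891 0.095
  outer loop
   vertex 1.3 4.8 3.9
   vertex 3.7 3.5 4.9
   vertex 4.4 3.6 0.7
  endloop
 endfacet
 facet normal -0.528 0.489 -0.695
  outer loop
   vertex 1.3 4.8 3.9
   vertex 4.4 3.6 0.7
   vertex 3.1 1.2 0.0
  endloop
 endfacet
 facet normal -0.949 -0.301 0.099
  outer loop
   vertex 1.0 3.4 4.5
   vertex 0.8 3.9 4.1
   vertex 1.9 0.1 3.1
  endloop
 endfacet
 facet normal -0.118 -0.415 0.902
  outer loop
   vertex 1.0 3.4 4.5
   vertex 1.9 0.1 3.1
   vertex 3.7 3.5 4.9
  endloop
 endfacet
 facet normal -0.467 0.431 0.772
  outer loop
   vertex 1.0 3.4 4.5
   vertex 1.3 4.8 3.9
   vertex 0.8 3.9 4.1
  endloop
 endfacet
 facet normal -0.148 0.416 0.897
  outer loop
   vertex 1.0 3.4 4.5
   vertex 3.7 3.5 4.9
   vertex 1.3 4.8 3.9
  endloop
 endfacet
 facet normal -0.937 -0.195 -0.289
  outer loop
   vertex 2.4 1.1 0.8
   vertex 1.9 0.1 3.1
   vertex 0.8 3.9 4.1
  endloop
 endfacet
 facet normal -0.383 -0.814 -0.437
  outer loop
   vertex 2.4 1.1 0.8
   vertex 3.1 1.2 0.0
   vertex 1.9 0.1 3.1
  endloop
 endfacet
 facet normal -0.748 0.282 -0.601
  outer loop
   vertex 2.4 1.1 0.8
   vertex 0.8 3.9 4.1
   vertex 1.3 4.8 3.9
  endloop
 endfacet
 facet normal -0.738 0.291 -0.609
  outer loop
   vertex 2.4 1.1 0.8
   vertex 1.3 4.8 3.9
   vertex 3.1 1.2 0.0
  endloop
 endfacet
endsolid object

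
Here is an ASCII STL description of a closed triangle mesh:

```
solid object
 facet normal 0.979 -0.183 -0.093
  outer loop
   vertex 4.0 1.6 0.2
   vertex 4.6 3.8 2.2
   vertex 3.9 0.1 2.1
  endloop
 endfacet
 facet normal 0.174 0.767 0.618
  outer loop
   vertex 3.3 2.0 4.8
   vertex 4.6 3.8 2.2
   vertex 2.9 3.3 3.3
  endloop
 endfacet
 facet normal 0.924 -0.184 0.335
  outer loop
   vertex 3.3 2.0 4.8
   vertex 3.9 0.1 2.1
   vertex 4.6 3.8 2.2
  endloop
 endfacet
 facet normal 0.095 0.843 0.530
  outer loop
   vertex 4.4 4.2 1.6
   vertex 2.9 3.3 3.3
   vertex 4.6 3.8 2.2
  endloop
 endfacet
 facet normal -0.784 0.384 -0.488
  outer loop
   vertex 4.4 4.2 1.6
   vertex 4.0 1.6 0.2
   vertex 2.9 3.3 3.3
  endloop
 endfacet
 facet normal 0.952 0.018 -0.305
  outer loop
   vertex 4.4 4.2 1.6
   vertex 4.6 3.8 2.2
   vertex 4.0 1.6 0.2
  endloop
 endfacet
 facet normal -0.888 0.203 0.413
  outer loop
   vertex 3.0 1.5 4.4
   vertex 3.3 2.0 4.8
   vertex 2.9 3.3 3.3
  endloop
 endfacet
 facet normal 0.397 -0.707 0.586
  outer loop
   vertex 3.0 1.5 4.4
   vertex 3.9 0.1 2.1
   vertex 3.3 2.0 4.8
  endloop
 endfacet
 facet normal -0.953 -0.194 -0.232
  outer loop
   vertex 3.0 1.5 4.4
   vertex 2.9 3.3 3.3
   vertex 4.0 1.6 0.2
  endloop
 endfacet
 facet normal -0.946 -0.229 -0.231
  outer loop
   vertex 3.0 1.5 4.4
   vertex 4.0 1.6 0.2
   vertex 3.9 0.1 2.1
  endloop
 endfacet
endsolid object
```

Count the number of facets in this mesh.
10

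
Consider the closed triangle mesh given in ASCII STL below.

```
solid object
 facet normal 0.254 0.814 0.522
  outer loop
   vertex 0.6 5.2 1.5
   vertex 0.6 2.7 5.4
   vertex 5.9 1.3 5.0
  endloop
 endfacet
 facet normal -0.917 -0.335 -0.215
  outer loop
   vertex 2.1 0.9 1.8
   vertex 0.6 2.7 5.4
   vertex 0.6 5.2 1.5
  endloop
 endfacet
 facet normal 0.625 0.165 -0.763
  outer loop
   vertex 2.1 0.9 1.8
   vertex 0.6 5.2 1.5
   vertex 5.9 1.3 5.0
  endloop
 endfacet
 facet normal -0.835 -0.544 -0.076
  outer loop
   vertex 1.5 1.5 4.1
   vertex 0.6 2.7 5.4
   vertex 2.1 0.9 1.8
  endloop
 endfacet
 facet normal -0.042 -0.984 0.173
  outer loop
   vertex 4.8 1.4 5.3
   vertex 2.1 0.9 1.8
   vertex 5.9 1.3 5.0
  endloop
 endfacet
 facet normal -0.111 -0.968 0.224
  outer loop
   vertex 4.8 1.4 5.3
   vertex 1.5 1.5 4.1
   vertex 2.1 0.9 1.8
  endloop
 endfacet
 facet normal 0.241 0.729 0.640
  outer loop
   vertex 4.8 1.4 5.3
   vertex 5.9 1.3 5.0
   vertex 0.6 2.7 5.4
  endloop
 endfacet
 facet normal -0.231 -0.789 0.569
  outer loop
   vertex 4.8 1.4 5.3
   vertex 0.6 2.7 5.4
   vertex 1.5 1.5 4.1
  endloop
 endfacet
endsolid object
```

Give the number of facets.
8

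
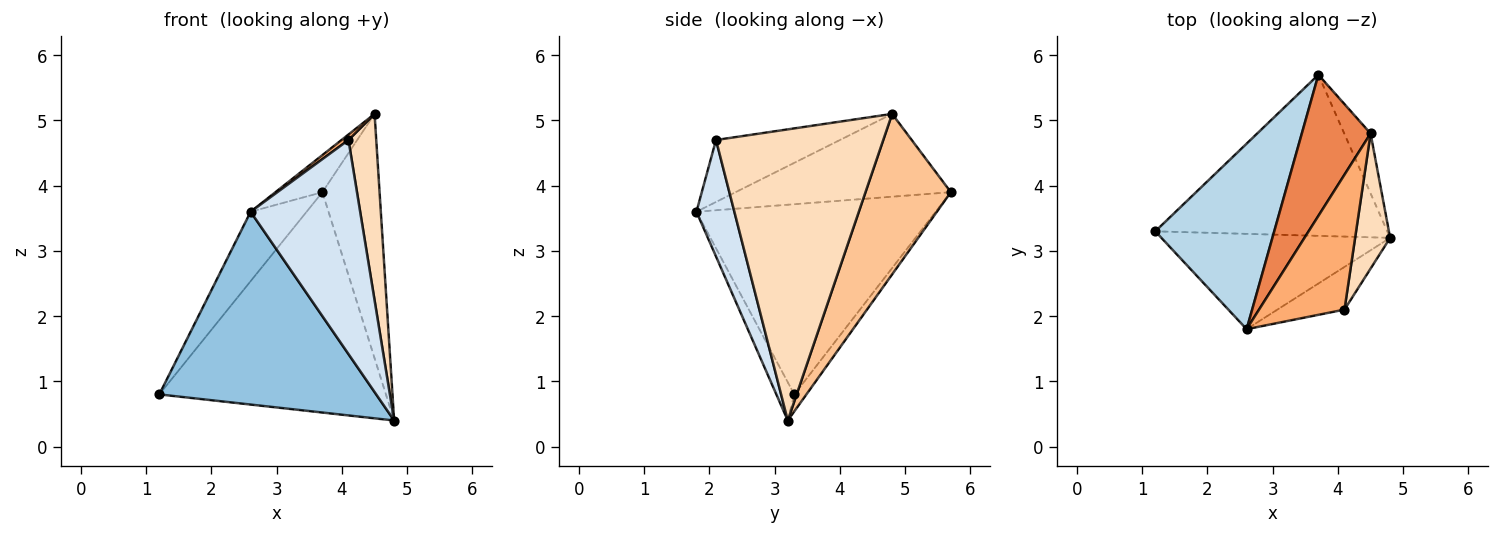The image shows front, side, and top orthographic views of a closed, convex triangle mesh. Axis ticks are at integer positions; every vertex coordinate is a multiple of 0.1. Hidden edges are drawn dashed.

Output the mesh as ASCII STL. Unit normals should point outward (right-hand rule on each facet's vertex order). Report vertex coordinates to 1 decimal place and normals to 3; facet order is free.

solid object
 facet normal -0.043 0.807 -0.590
  outer loop
   vertex 3.7 5.7 3.9
   vertex 4.8 3.2 0.4
   vertex 1.2 3.3 0.8
  endloop
 endfacet
 facet normal -0.074 -0.894 -0.442
  outer loop
   vertex 2.6 1.8 3.6
   vertex 1.2 3.3 0.8
   vertex 4.8 3.2 0.4
  endloop
 endfacet
 facet normal -0.832 0.195 0.520
  outer loop
   vertex 2.6 1.8 3.6
   vertex 3.7 5.7 3.9
   vertex 1.2 3.3 0.8
  endloop
 endfacet
 facet normal 0.322 -0.929 -0.185
  outer loop
   vertex 4.1 2.1 4.7
   vertex 2.6 1.8 3.6
   vertex 4.8 3.2 0.4
  endloop
 endfacet
 facet normal -0.759 0.166 0.630
  outer loop
   vertex 4.5 4.8 5.1
   vertex 3.7 5.7 3.9
   vertex 2.6 1.8 3.6
  endloop
 endfacet
 facet normal -0.587 -0.033 0.809
  outer loop
   vertex 4.5 4.8 5.1
   vertex 2.6 1.8 3.6
   vertex 4.1 2.1 4.7
  endloop
 endfacet
 facet normal 0.823 0.551 -0.135
  outer loop
   vertex 4.5 4.8 5.1
   vertex 4.8 3.2 0.4
   vertex 3.7 5.7 3.9
  endloop
 endfacet
 facet normal 0.980 -0.163 0.118
  outer loop
   vertex 4.5 4.8 5.1
   vertex 4.1 2.1 4.7
   vertex 4.8 3.2 0.4
  endloop
 endfacet
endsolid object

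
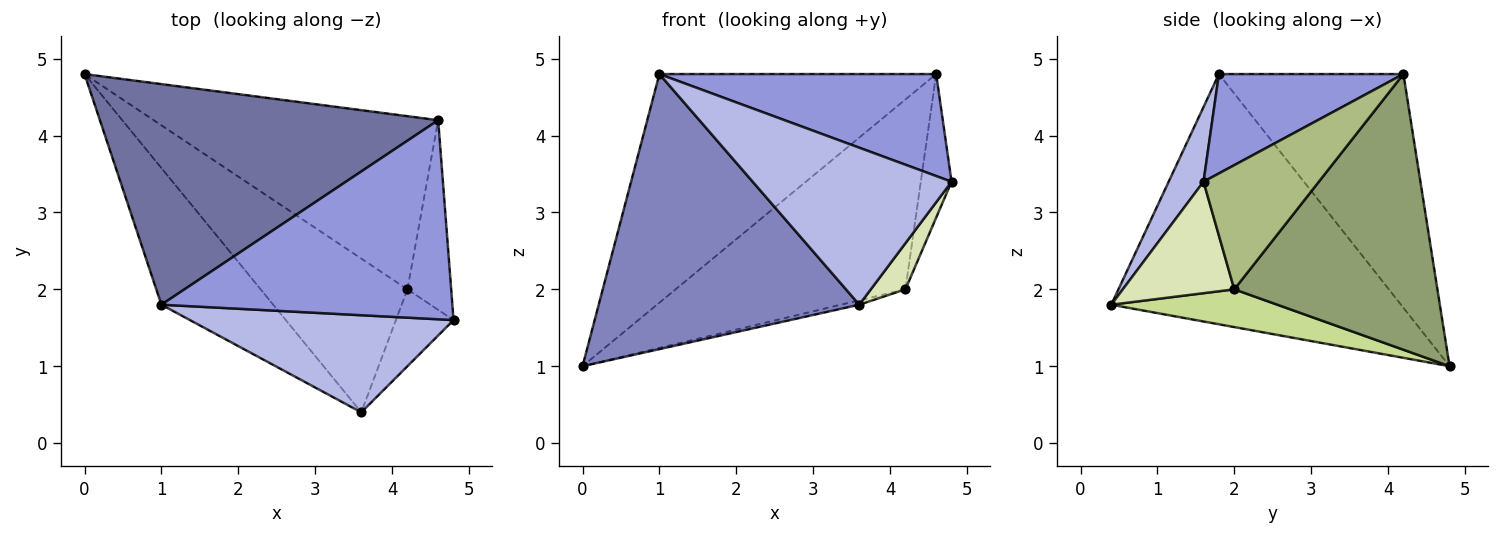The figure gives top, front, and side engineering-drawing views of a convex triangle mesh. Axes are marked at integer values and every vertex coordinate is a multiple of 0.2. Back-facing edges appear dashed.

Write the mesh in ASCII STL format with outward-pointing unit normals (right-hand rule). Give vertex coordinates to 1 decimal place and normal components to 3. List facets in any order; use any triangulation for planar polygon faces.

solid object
 facet normal -0.433 0.649 0.626
  outer loop
   vertex 1.0 1.8 4.8
   vertex 4.6 4.2 4.8
   vertex 0.0 4.8 1.0
  endloop
 endfacet
 facet normal -0.706 -0.635 -0.315
  outer loop
   vertex 1.0 1.8 4.8
   vertex 0.0 4.8 1.0
   vertex 3.6 0.4 1.8
  endloop
 endfacet
 facet normal 0.291 -0.436 0.852
  outer loop
   vertex 1.0 1.8 4.8
   vertex 4.8 1.6 3.4
   vertex 4.6 4.2 4.8
  endloop
 endfacet
 facet normal 0.147 -0.841 0.520
  outer loop
   vertex 1.0 1.8 4.8
   vertex 3.6 0.4 1.8
   vertex 4.8 1.6 3.4
  endloop
 endfacet
 facet normal 0.547 0.619 -0.564
  outer loop
   vertex 4.2 2.0 2.0
   vertex 0.0 4.8 1.0
   vertex 4.6 4.2 4.8
  endloop
 endfacet
 facet normal 0.915 0.244 -0.322
  outer loop
   vertex 4.2 2.0 2.0
   vertex 4.6 4.2 4.8
   vertex 4.8 1.6 3.4
  endloop
 endfacet
 facet normal 0.249 0.028 -0.968
  outer loop
   vertex 4.2 2.0 2.0
   vertex 3.6 0.4 1.8
   vertex 0.0 4.8 1.0
  endloop
 endfacet
 facet normal 0.856 -0.266 -0.443
  outer loop
   vertex 4.2 2.0 2.0
   vertex 4.8 1.6 3.4
   vertex 3.6 0.4 1.8
  endloop
 endfacet
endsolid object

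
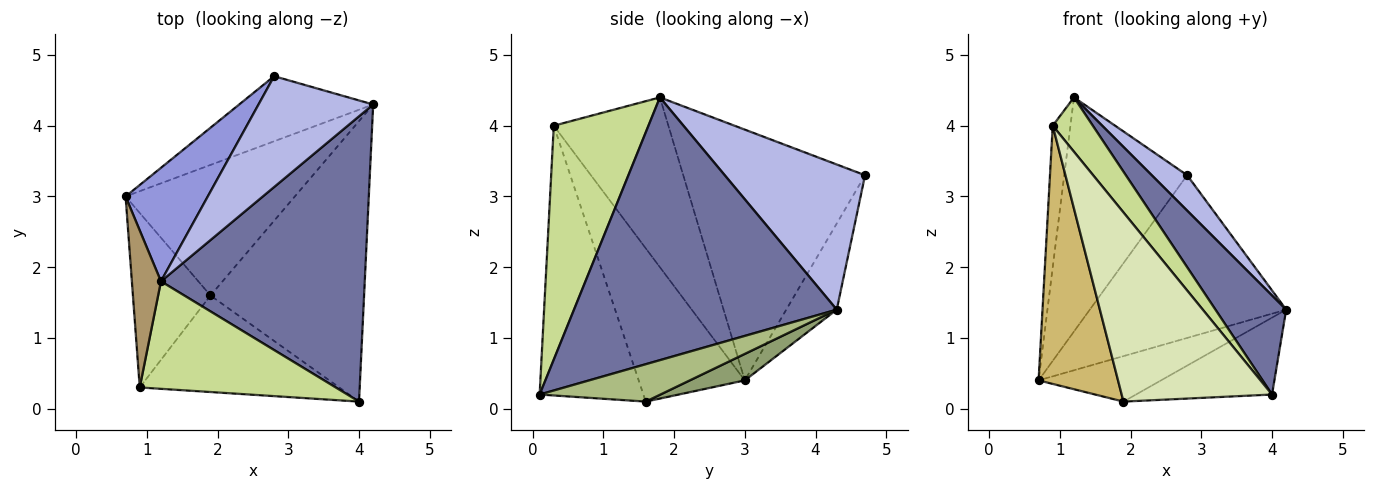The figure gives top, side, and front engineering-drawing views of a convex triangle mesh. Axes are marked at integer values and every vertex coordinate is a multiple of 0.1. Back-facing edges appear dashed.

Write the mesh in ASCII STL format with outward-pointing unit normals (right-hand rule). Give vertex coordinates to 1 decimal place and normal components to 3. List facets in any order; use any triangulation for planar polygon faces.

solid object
 facet normal 0.773 -0.208 0.599
  outer loop
   vertex 1.2 1.8 4.4
   vertex 4.0 0.1 0.2
   vertex 4.2 4.3 1.4
  endloop
 endfacet
 facet normal -0.232 0.903 -0.361
  outer loop
   vertex 2.8 4.7 3.3
   vertex 4.2 4.3 1.4
   vertex 0.7 3.0 0.4
  endloop
 endfacet
 facet normal -0.799 0.541 0.262
  outer loop
   vertex 2.8 4.7 3.3
   vertex 0.7 3.0 0.4
   vertex 1.2 1.8 4.4
  endloop
 endfacet
 facet normal 0.770 -0.194 0.608
  outer loop
   vertex 2.8 4.7 3.3
   vertex 1.2 1.8 4.4
   vertex 4.2 4.3 1.4
  endloop
 endfacet
 facet normal 0.146 0.325 -0.934
  outer loop
   vertex 1.9 1.6 0.1
   vertex 0.7 3.0 0.4
   vertex 4.2 4.3 1.4
  endloop
 endfacet
 facet normal 0.229 0.257 -0.939
  outer loop
   vertex 1.9 1.6 0.1
   vertex 4.2 4.3 1.4
   vertex 4.0 0.1 0.2
  endloop
 endfacet
 facet normal 0.729 -0.309 0.611
  outer loop
   vertex 0.9 0.3 4.0
   vertex 4.0 0.1 0.2
   vertex 1.2 1.8 4.4
  endloop
 endfacet
 facet normal -0.524 -0.759 -0.387
  outer loop
   vertex 0.9 0.3 4.0
   vertex 1.9 1.6 0.1
   vertex 4.0 0.1 0.2
  endloop
 endfacet
 facet normal -0.974 0.150 0.167
  outer loop
   vertex 0.9 0.3 4.0
   vertex 1.2 1.8 4.4
   vertex 0.7 3.0 0.4
  endloop
 endfacet
 facet normal -0.742 -0.556 -0.375
  outer loop
   vertex 0.9 0.3 4.0
   vertex 0.7 3.0 0.4
   vertex 1.9 1.6 0.1
  endloop
 endfacet
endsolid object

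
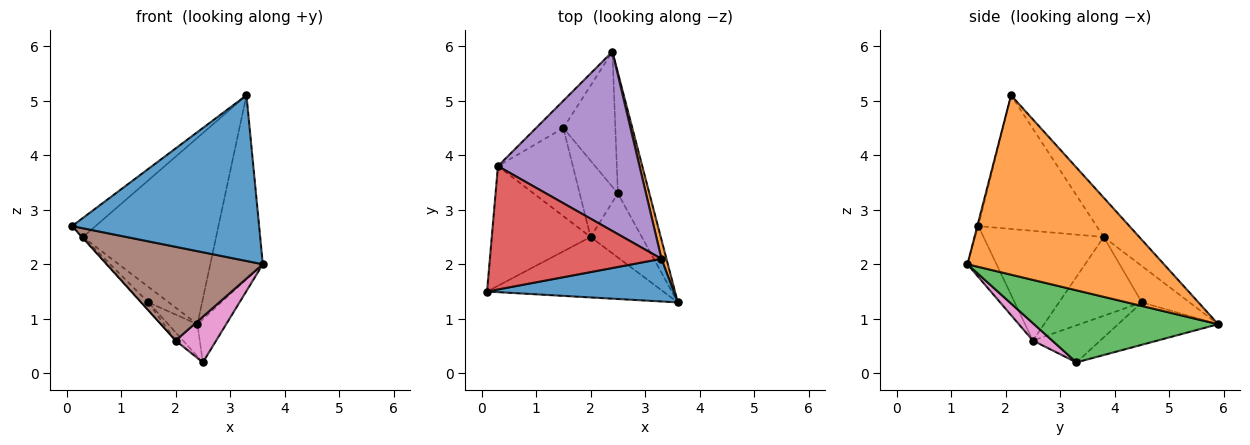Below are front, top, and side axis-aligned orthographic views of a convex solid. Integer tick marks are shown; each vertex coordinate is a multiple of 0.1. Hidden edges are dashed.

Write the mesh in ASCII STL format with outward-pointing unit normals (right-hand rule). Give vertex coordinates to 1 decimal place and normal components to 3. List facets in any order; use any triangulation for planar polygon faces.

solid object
 facet normal -0.005 -0.968 0.249
  outer loop
   vertex 3.3 2.1 5.1
   vertex 0.1 1.5 2.7
   vertex 3.6 1.3 2.0
  endloop
 endfacet
 facet normal 0.966 0.258 0.027
  outer loop
   vertex 3.3 2.1 5.1
   vertex 3.6 1.3 2.0
   vertex 2.4 5.9 0.9
  endloop
 endfacet
 facet normal 0.907 0.142 -0.397
  outer loop
   vertex 2.5 3.3 0.2
   vertex 2.4 5.9 0.9
   vertex 3.6 1.3 2.0
  endloop
 endfacet
 facet normal -0.610 0.121 0.783
  outer loop
   vertex 0.3 3.8 2.5
   vertex 0.1 1.5 2.7
   vertex 3.3 2.1 5.1
  endloop
 endfacet
 facet normal -0.189 0.708 0.681
  outer loop
   vertex 0.3 3.8 2.5
   vertex 3.3 2.1 5.1
   vertex 2.4 5.9 0.9
  endloop
 endfacet
 facet normal -0.155 -0.830 -0.535
  outer loop
   vertex 2.0 2.5 0.6
   vertex 3.6 1.3 2.0
   vertex 0.1 1.5 2.7
  endloop
 endfacet
 facet normal 0.267 -0.559 -0.785
  outer loop
   vertex 2.0 2.5 0.6
   vertex 2.5 3.3 0.2
   vertex 3.6 1.3 2.0
  endloop
 endfacet
 facet normal -0.743 0.006 -0.669
  outer loop
   vertex 2.0 2.5 0.6
   vertex 0.1 1.5 2.7
   vertex 0.3 3.8 2.5
  endloop
 endfacet
 facet normal -0.621 0.181 -0.762
  outer loop
   vertex 1.5 4.5 1.3
   vertex 2.4 5.9 0.9
   vertex 2.5 3.3 0.2
  endloop
 endfacet
 facet normal -0.757 0.324 -0.568
  outer loop
   vertex 1.5 4.5 1.3
   vertex 0.3 3.8 2.5
   vertex 2.4 5.9 0.9
  endloop
 endfacet
 facet normal -0.695 0.077 -0.715
  outer loop
   vertex 1.5 4.5 1.3
   vertex 2.5 3.3 0.2
   vertex 2.0 2.5 0.6
  endloop
 endfacet
 facet normal -0.723 0.060 -0.688
  outer loop
   vertex 1.5 4.5 1.3
   vertex 2.0 2.5 0.6
   vertex 0.3 3.8 2.5
  endloop
 endfacet
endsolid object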